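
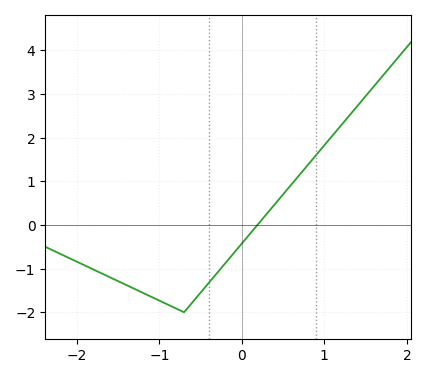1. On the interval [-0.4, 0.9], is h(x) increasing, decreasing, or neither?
increasing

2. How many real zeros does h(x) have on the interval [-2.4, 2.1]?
1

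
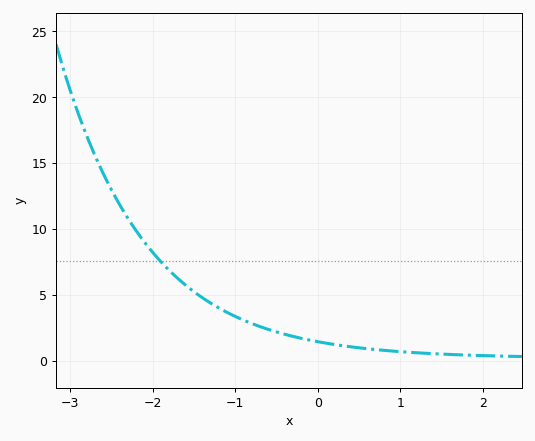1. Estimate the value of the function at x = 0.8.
1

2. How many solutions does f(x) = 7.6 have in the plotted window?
1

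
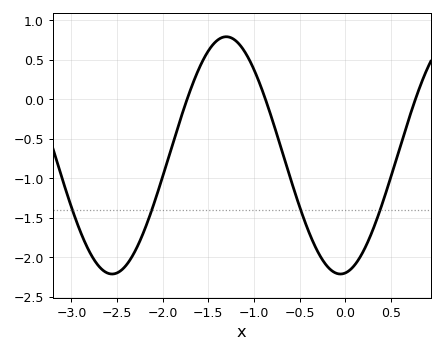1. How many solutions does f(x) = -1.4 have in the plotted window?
4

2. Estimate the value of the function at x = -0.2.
-2.1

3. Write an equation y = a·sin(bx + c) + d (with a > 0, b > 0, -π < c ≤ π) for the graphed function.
y = 1.5sin(2.5x - 1.4) - 0.71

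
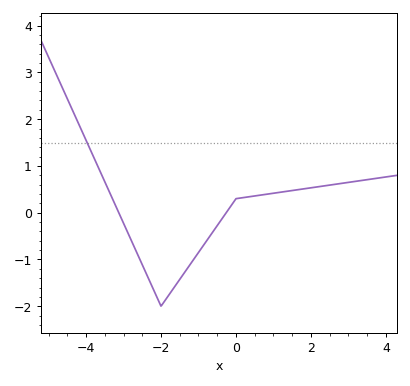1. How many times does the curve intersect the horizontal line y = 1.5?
1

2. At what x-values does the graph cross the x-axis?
-3.13, -0.261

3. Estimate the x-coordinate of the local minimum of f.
-2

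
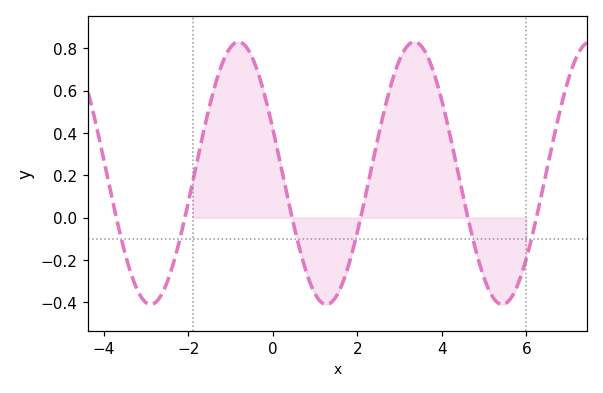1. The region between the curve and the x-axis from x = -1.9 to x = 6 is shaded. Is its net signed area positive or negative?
positive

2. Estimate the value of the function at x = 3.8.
0.69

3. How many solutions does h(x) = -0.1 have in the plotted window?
6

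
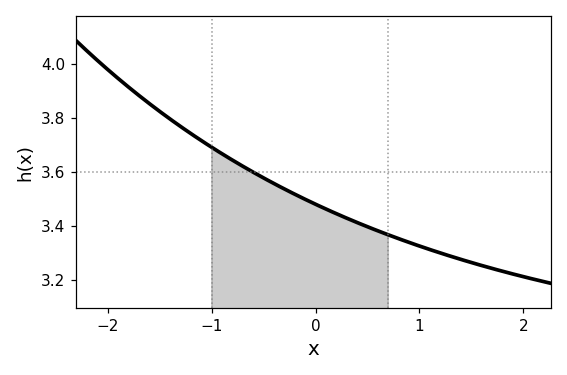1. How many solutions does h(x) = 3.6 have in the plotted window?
1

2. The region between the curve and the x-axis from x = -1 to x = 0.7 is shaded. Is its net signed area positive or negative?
positive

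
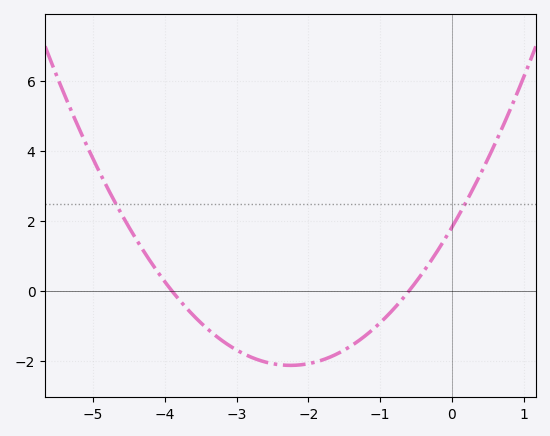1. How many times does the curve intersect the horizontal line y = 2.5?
2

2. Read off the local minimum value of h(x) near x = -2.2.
-2.12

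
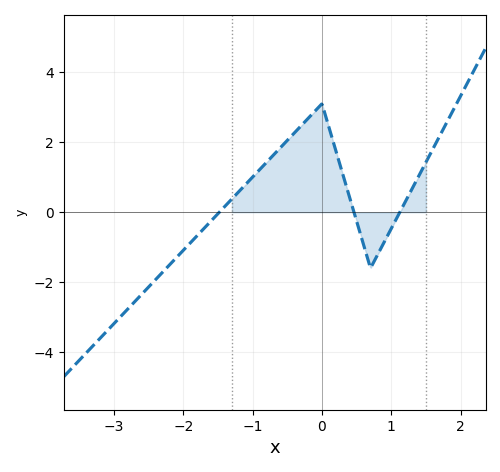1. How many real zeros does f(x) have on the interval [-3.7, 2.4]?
3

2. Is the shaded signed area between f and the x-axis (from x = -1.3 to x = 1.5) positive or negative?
positive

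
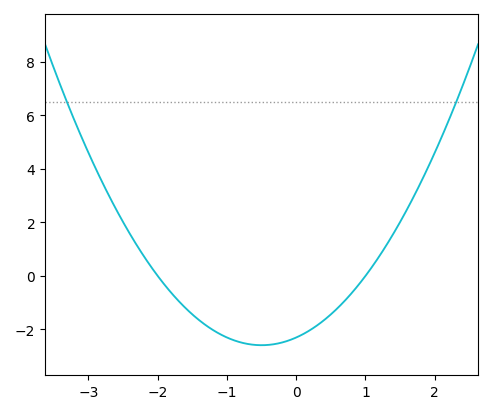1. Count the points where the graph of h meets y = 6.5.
2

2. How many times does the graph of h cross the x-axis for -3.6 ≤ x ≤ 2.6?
2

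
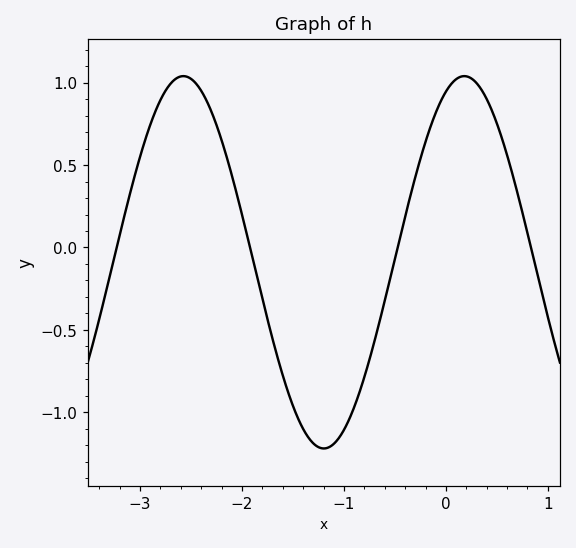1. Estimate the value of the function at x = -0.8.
-0.8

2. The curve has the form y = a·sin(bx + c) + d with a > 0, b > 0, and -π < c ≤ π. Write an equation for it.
y = 1.13sin(2.3x + 1.2) - 0.09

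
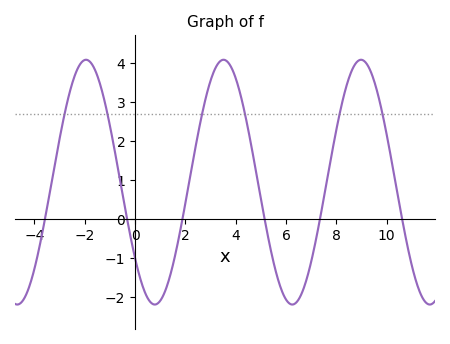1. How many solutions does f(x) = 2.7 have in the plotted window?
6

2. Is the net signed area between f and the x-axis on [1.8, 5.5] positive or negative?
positive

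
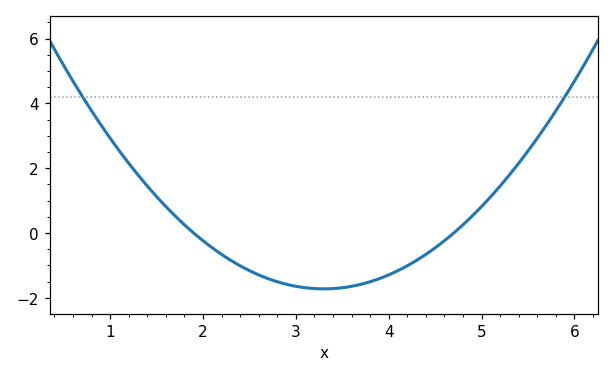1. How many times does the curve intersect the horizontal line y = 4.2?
2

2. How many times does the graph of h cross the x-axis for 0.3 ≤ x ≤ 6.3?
2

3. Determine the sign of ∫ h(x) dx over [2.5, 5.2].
negative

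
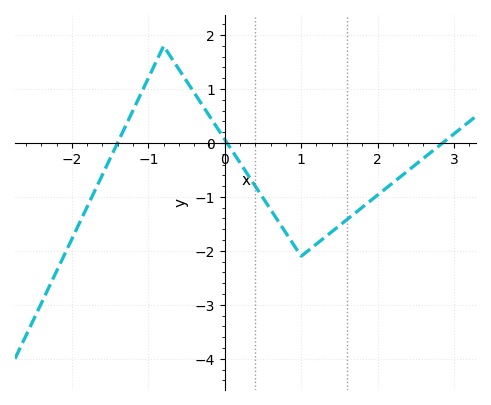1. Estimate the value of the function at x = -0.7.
1.58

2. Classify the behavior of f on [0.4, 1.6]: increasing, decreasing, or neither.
neither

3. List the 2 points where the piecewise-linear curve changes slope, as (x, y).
(-0.8, 1.8); (1, -2.1)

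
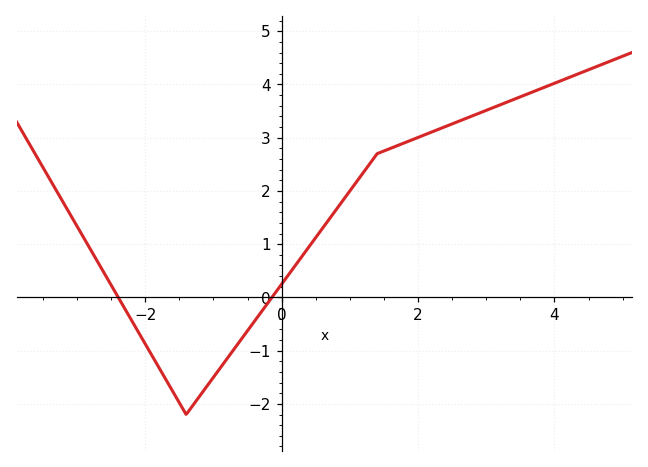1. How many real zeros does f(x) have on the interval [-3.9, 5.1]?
2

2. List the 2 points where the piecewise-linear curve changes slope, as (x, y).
(-1.4, -2.2); (1.4, 2.7)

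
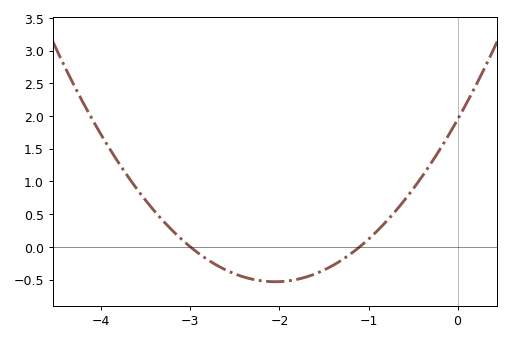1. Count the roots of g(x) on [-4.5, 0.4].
2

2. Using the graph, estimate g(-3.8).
1.27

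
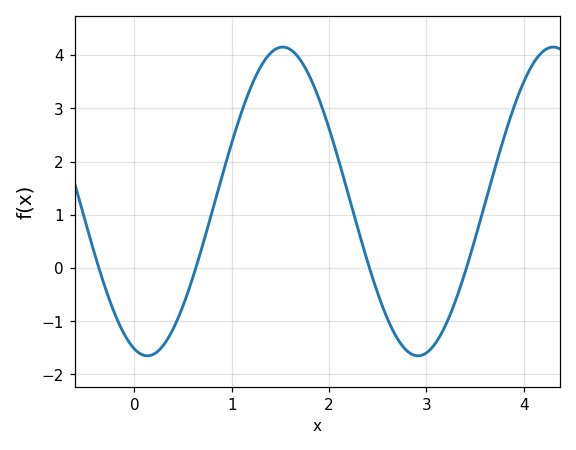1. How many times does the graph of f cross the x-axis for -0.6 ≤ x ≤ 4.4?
4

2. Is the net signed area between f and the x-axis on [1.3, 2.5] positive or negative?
positive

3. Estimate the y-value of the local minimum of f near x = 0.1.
-1.6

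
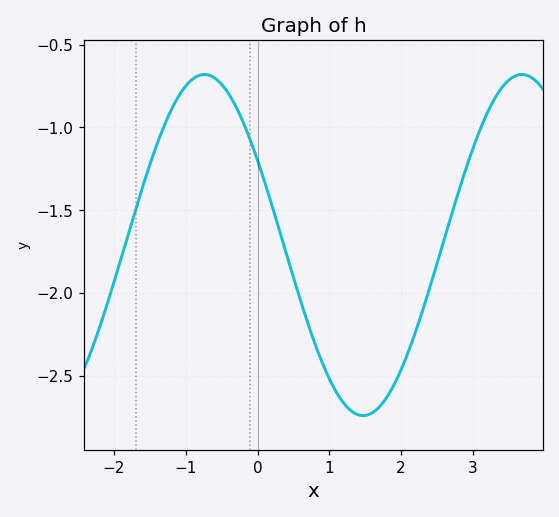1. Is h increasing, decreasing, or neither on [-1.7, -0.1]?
neither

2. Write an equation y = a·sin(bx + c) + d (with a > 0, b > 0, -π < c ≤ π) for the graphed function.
y = 1.03sin(1.4x + 2.6) - 1.71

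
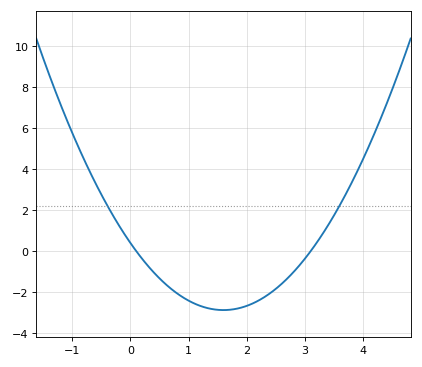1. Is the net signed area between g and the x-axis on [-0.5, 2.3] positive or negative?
negative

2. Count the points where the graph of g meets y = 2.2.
2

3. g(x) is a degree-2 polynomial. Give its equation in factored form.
y = 1.28(x - 0.1)(x - 3.1)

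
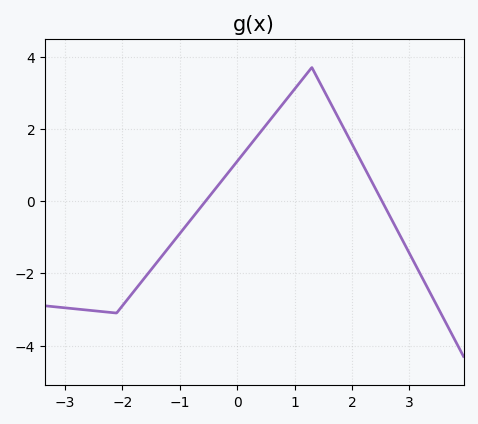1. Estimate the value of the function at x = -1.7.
-2.2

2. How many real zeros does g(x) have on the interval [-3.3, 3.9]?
2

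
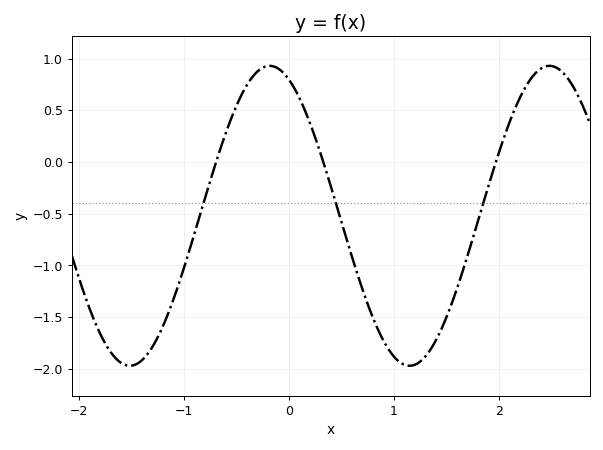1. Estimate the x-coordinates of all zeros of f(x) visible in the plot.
-0.692, 0.328, 1.97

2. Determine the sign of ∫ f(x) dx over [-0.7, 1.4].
negative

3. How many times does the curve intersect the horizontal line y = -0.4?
3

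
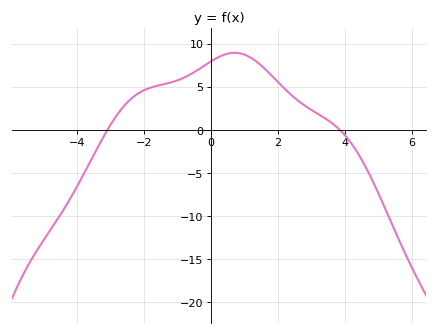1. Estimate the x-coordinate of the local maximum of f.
0.702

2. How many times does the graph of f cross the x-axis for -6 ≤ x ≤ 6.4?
2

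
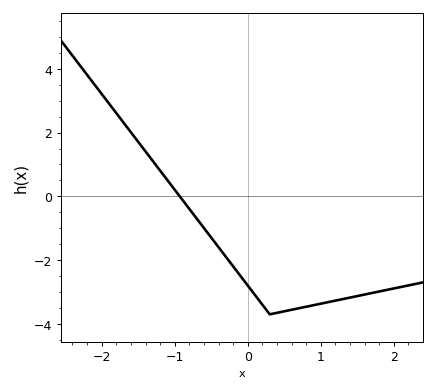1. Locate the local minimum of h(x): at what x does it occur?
0.3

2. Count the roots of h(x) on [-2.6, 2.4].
1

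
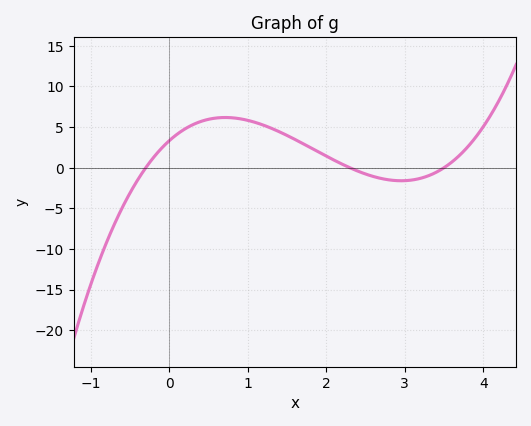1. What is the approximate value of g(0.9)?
6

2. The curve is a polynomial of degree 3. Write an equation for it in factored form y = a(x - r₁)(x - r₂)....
y = 1.38(x + 0.3)(x - 2.3)(x - 3.5)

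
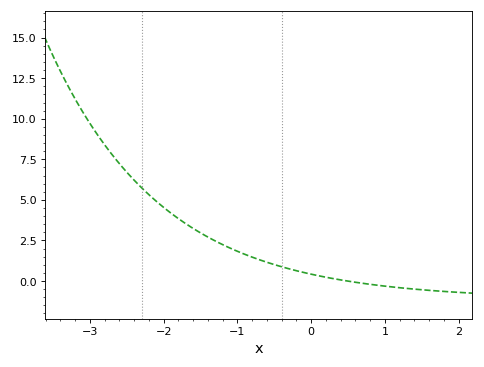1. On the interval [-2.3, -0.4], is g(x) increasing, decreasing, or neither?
decreasing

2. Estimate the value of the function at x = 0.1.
0.4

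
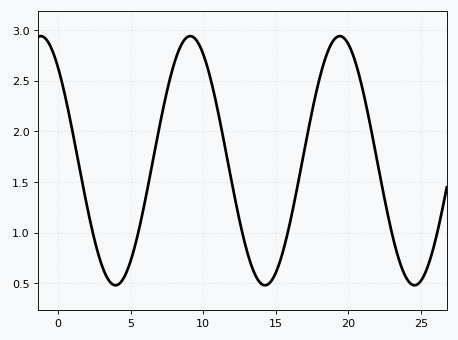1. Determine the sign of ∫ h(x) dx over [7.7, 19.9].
positive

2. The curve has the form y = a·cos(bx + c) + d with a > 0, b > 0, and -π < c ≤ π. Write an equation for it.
y = 1.23cos(0.61x + 0.73) + 1.71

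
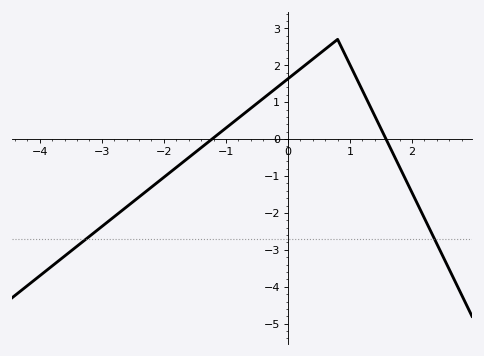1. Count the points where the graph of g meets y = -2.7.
2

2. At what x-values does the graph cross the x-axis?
-1.22, 1.58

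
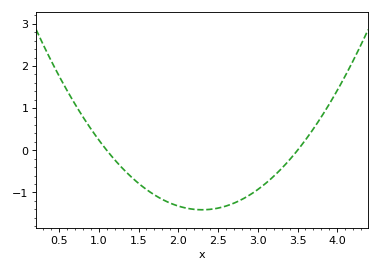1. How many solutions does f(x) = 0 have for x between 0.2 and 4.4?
2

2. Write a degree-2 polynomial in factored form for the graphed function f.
y = 0.98(x - 1.1)(x - 3.5)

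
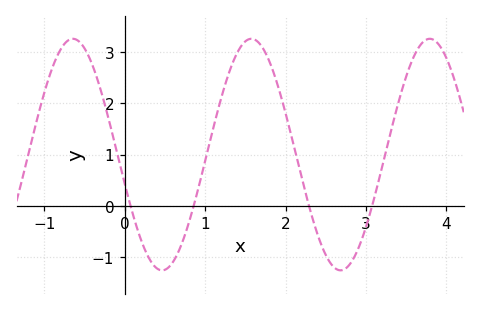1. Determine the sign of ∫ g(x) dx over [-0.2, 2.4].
positive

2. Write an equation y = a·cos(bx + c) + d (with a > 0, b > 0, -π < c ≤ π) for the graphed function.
y = 2.26cos(2.8x + 1.8) + 1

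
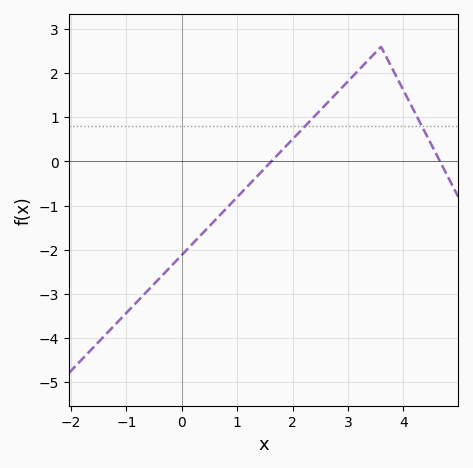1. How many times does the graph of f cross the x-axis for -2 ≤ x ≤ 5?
2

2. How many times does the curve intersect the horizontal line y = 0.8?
2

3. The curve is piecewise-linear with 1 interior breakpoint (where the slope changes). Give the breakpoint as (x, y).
(3.6, 2.6)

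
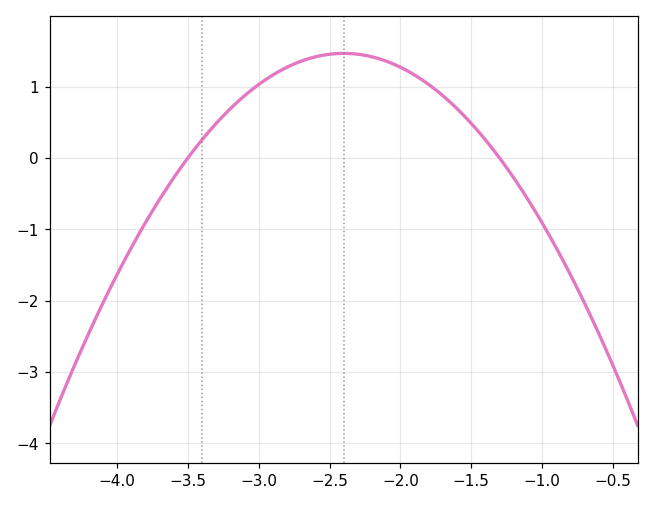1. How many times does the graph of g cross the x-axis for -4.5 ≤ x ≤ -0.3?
2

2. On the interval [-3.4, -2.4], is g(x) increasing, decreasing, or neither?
increasing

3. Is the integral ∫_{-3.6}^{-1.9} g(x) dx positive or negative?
positive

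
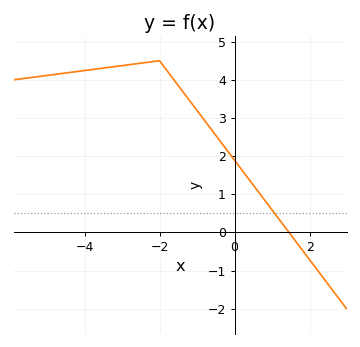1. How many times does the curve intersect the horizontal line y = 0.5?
1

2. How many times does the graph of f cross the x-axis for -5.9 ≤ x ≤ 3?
1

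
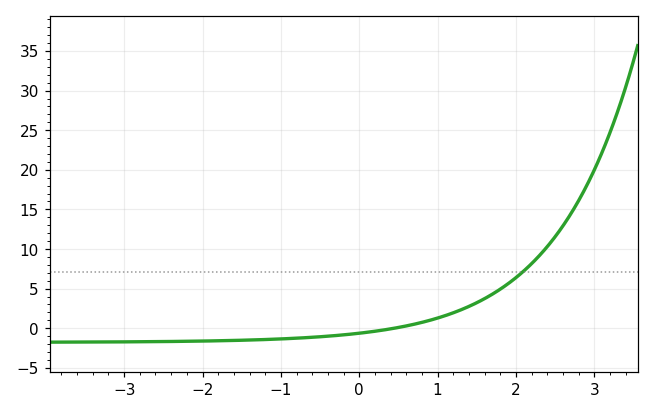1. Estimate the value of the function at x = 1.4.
3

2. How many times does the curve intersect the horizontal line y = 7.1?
1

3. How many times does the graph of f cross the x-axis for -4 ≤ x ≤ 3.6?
1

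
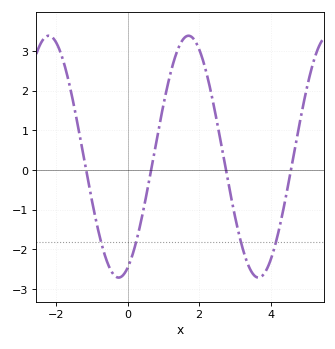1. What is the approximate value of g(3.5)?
-2.62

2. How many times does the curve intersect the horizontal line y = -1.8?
4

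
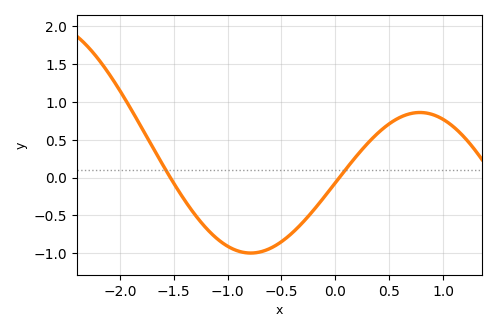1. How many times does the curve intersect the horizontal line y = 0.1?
2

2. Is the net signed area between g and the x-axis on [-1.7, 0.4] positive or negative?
negative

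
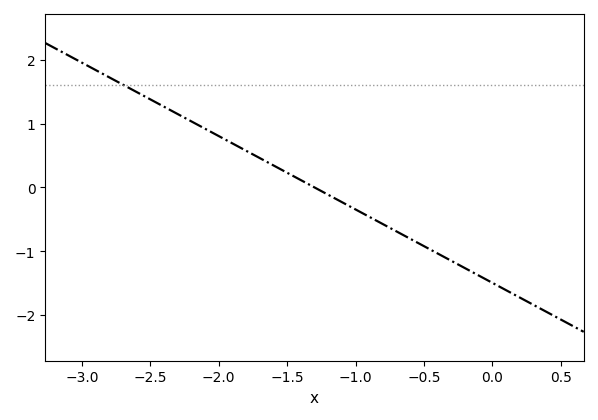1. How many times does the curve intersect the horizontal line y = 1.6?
1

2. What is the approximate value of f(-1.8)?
0.575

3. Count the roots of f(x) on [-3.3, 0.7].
1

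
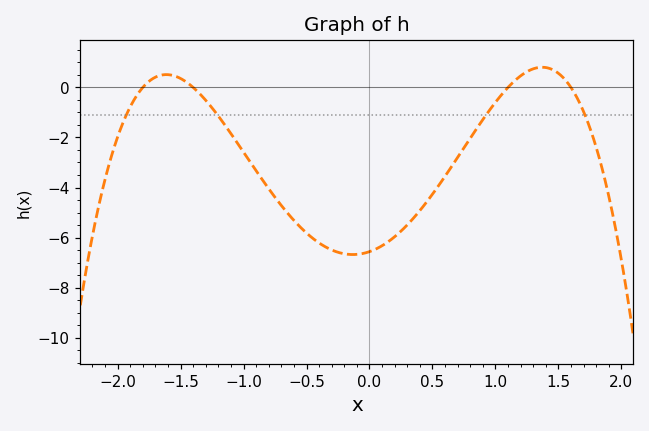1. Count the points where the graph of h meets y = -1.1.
4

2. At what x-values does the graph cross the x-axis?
-1.8, -1.4, 1.1, 1.6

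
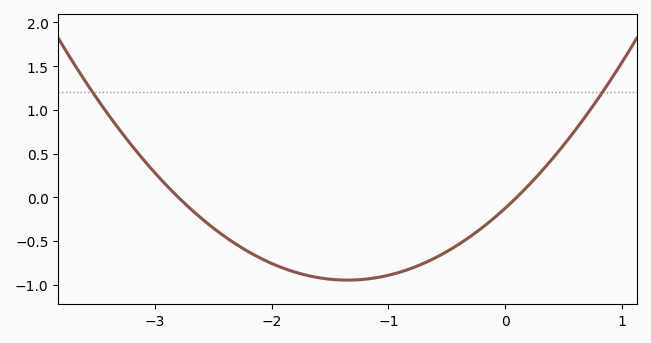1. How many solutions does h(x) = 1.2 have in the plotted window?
2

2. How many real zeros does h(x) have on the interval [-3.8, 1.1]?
2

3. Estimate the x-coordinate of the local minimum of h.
-1.35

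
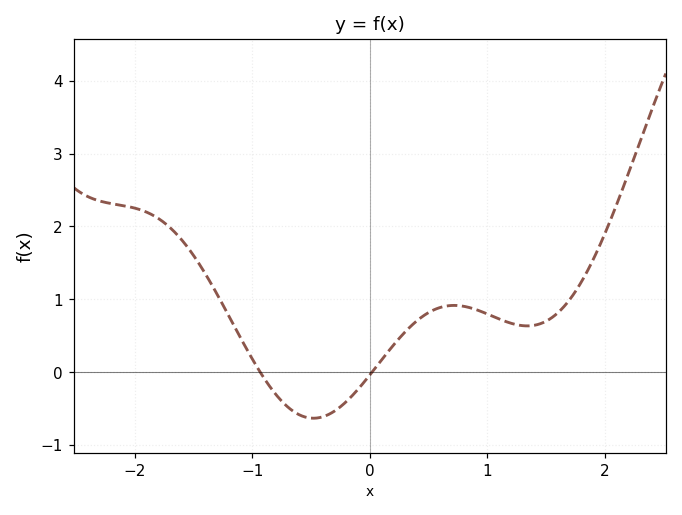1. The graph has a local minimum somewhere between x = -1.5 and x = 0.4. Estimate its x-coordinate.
-0.479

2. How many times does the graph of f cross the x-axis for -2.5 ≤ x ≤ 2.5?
2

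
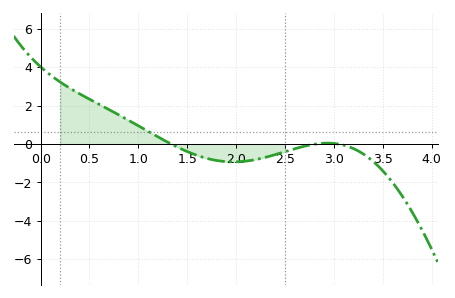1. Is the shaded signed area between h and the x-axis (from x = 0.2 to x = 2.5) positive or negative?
positive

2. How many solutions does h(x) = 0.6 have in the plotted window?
1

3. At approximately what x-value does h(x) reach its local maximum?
2.94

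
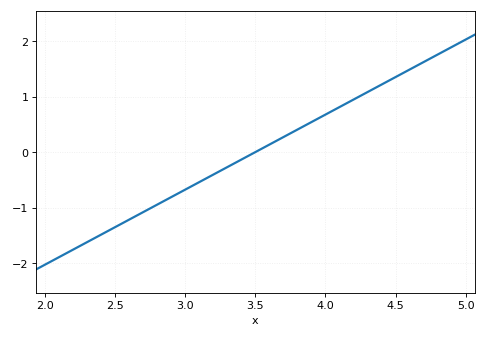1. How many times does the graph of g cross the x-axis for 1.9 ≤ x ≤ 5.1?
1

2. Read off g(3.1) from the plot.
-0.5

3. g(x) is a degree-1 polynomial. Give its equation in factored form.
y = 1.35(x - 3.5)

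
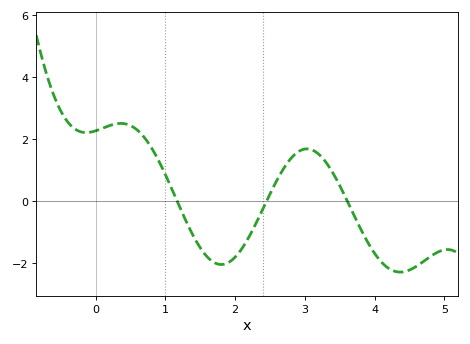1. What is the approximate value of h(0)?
2.27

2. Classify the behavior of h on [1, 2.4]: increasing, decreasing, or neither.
neither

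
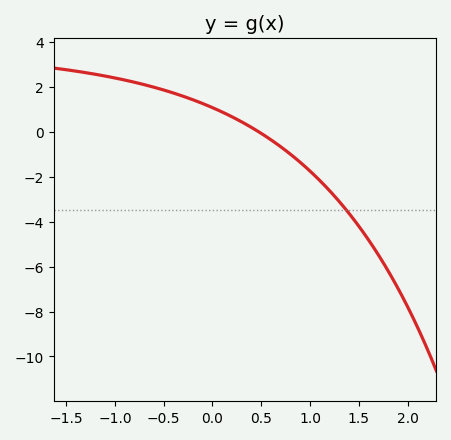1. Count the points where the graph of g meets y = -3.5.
1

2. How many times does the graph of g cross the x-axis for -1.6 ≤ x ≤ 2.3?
1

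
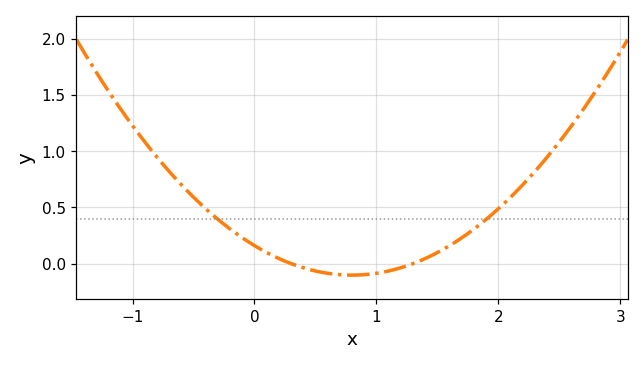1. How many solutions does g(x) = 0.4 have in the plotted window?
2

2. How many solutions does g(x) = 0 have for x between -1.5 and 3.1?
2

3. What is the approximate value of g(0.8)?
-0.1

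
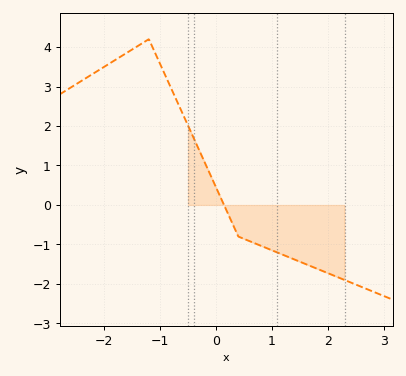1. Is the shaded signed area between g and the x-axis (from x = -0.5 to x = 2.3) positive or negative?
negative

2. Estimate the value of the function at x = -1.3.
4.11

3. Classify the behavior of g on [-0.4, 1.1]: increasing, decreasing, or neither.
decreasing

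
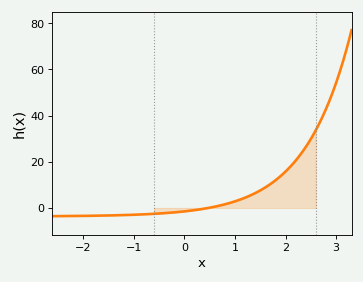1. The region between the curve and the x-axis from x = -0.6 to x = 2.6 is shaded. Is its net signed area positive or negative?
positive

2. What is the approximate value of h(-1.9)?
-4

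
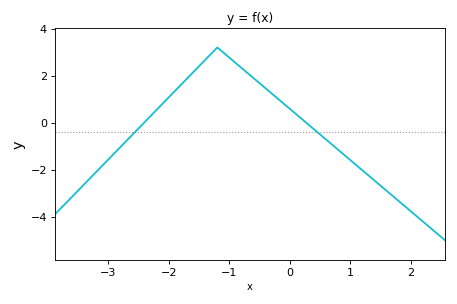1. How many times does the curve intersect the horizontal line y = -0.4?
2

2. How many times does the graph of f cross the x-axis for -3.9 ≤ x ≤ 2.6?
2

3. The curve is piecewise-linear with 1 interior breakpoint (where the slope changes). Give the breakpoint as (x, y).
(-1.2, 3.2)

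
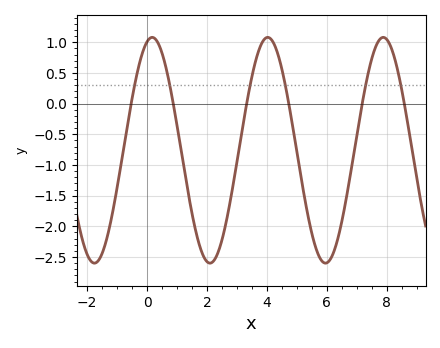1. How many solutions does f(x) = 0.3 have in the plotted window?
6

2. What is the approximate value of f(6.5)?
-1.9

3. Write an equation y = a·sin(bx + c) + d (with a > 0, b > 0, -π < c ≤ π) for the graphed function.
y = 1.84sin(1.6x + 1.3) - 0.76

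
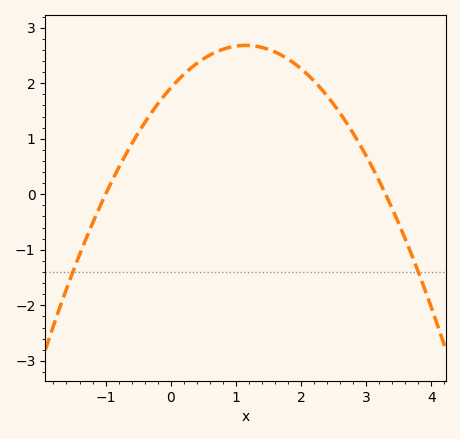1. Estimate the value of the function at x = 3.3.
0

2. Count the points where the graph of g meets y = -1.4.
2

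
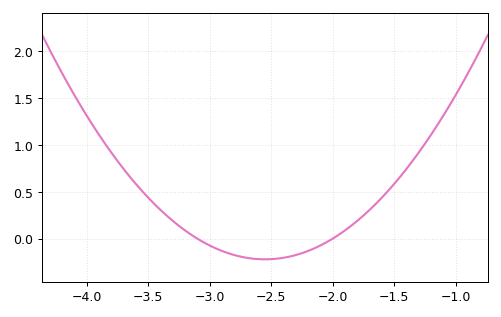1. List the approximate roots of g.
-3.1, -2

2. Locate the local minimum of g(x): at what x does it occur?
-2.55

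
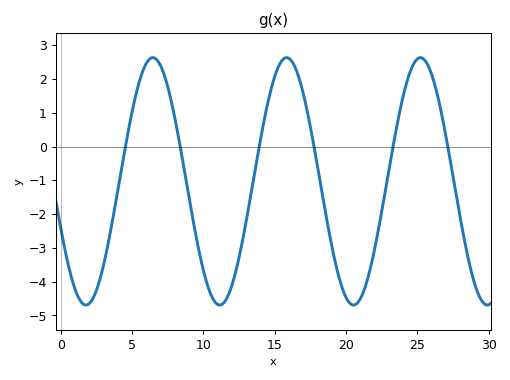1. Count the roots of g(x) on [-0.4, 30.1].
6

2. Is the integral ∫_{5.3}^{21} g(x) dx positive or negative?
negative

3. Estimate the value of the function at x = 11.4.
-4.6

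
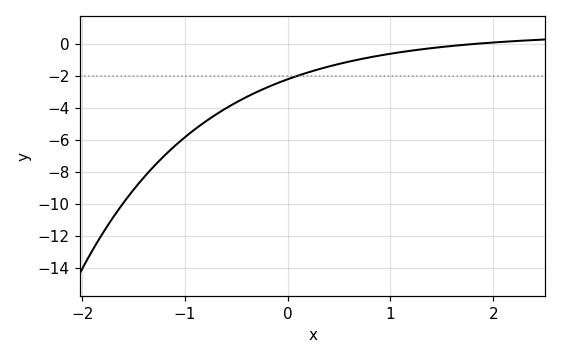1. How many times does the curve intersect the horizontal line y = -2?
1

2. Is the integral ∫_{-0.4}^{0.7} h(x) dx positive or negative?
negative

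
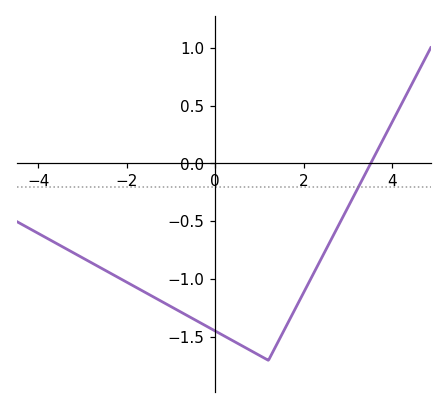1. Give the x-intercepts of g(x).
3.6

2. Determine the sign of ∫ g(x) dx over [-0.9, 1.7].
negative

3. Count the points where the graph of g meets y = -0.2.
1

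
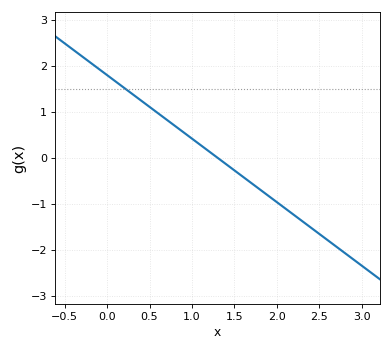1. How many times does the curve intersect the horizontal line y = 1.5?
1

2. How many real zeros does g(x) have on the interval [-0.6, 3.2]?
1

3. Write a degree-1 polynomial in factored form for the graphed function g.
y = -1.38(x - 1.3)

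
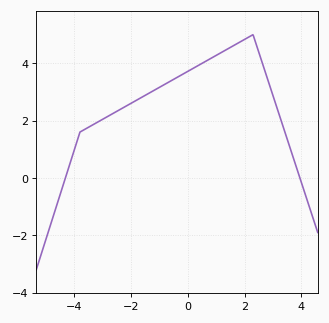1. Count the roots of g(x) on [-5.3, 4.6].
2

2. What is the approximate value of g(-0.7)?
3.33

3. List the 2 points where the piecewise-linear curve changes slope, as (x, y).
(-3.8, 1.6); (2.3, 5)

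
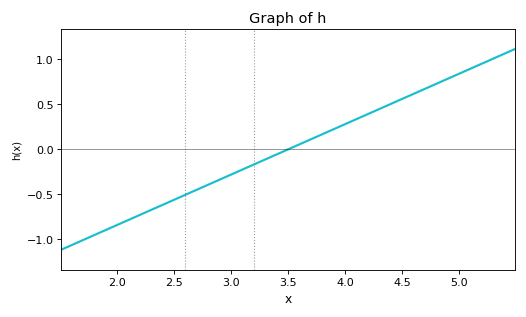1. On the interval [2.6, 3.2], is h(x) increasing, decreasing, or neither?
increasing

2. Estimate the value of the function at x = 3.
-0.28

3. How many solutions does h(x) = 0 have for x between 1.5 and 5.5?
1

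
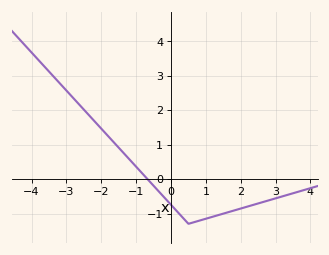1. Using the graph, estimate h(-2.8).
2.4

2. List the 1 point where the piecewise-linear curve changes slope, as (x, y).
(0.5, -1.3)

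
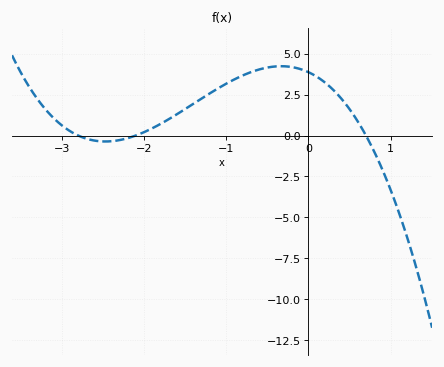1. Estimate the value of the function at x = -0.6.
4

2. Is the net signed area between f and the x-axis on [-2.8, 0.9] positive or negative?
positive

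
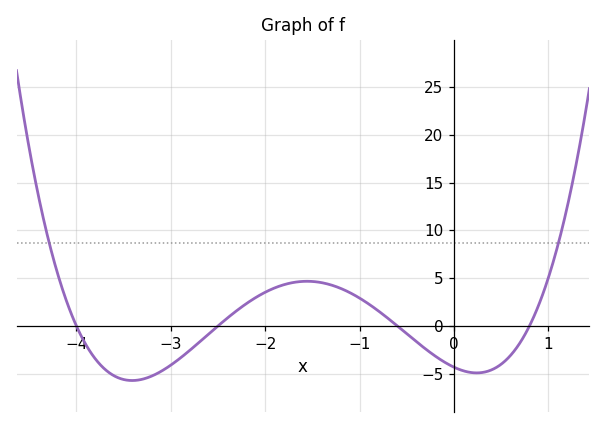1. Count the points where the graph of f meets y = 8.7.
2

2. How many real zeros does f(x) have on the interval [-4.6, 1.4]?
4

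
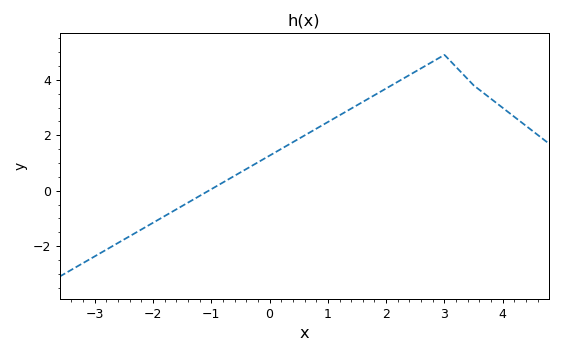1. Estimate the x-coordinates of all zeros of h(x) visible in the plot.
-1.04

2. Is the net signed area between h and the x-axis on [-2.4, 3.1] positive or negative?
positive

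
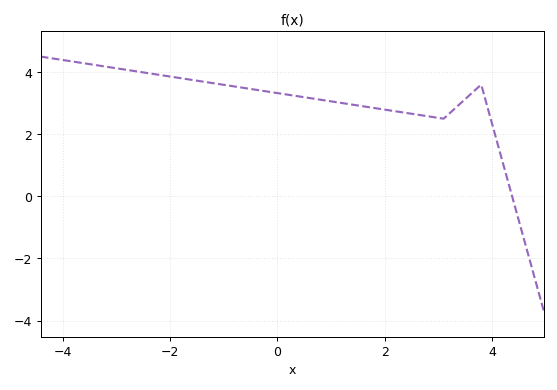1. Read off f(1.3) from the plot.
2.98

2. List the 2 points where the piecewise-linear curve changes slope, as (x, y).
(3.1, 2.5); (3.8, 3.6)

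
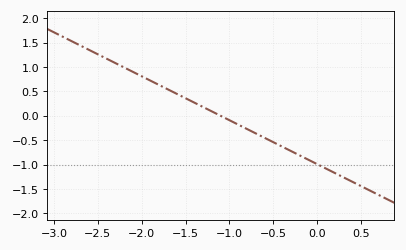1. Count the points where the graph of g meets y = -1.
1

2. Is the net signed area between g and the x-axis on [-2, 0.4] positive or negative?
negative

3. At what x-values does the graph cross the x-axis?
-1.1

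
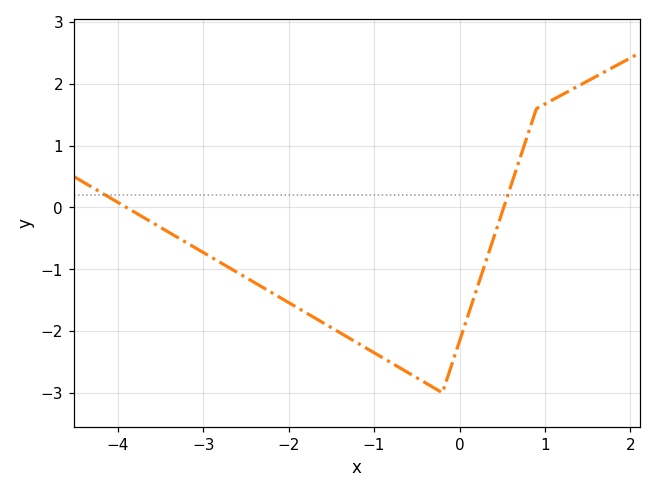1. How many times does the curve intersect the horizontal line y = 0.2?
2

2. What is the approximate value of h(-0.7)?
-2.6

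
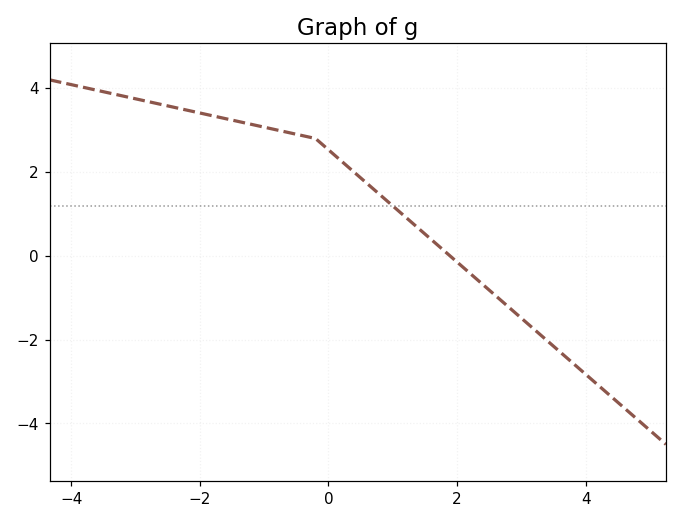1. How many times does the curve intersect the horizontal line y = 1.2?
1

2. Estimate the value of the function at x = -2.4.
3.6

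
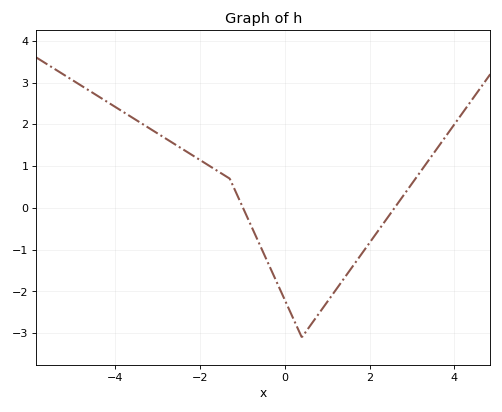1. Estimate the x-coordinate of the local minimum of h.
0.4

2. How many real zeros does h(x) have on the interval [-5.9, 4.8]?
2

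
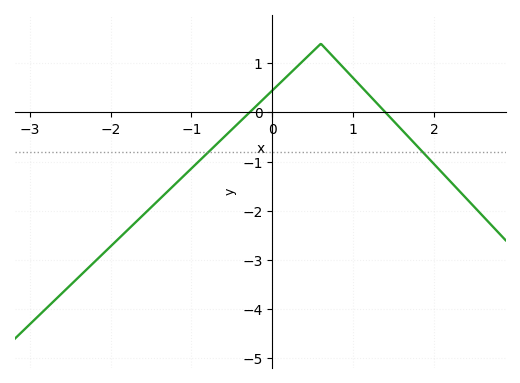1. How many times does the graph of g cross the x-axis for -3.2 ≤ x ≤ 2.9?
2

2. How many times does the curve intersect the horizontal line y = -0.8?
2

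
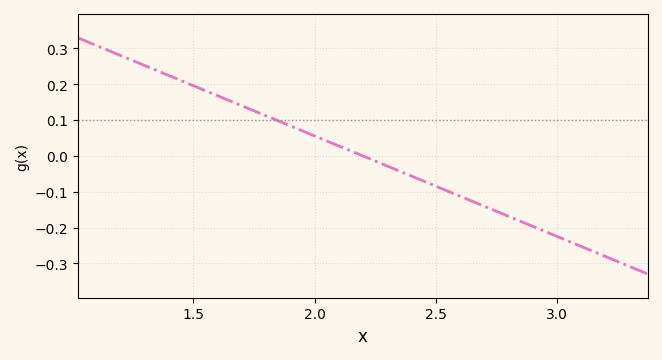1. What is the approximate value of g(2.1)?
0.03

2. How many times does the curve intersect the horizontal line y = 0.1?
1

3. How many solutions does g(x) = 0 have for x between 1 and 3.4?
1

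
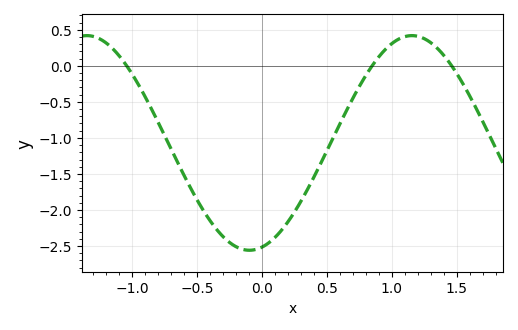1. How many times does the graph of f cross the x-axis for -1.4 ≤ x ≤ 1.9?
3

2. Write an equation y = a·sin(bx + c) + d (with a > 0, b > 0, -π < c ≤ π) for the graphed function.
y = 1.49sin(2.5x - 1.3) - 1.07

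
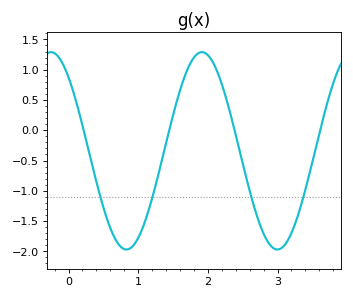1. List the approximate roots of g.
0.217, 1.45, 2.38, 3.61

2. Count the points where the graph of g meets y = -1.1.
4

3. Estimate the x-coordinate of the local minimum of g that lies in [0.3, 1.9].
0.832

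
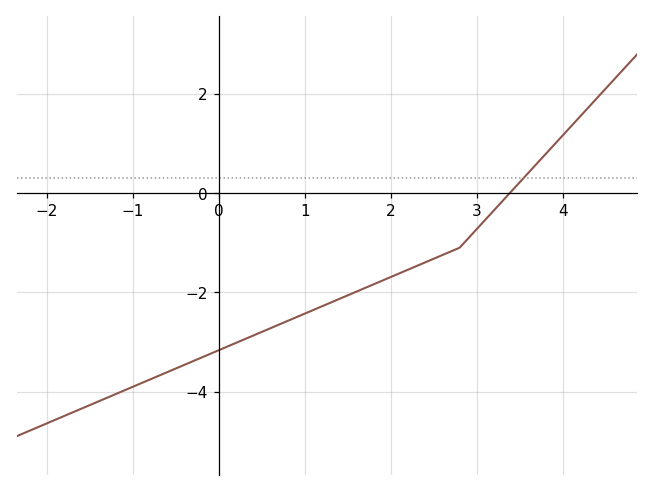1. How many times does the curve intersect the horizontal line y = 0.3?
1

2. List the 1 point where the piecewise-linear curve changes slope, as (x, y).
(2.8, -1.1)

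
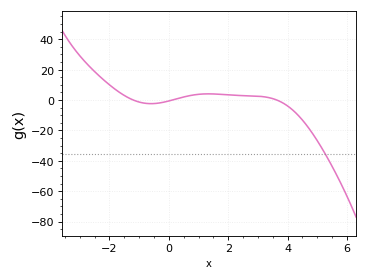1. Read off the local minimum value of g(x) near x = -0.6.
-2.36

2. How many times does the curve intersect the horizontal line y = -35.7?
1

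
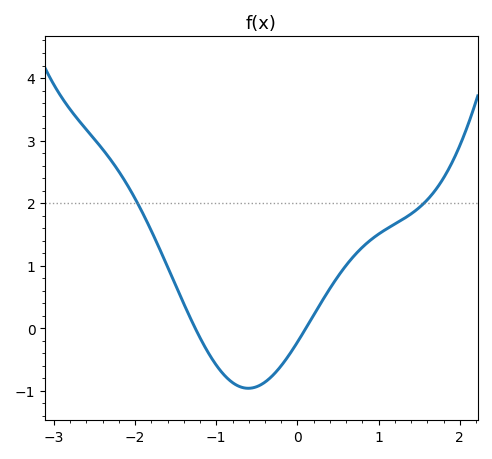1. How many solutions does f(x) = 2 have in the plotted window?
2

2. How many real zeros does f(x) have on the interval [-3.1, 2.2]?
2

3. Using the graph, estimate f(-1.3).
0.108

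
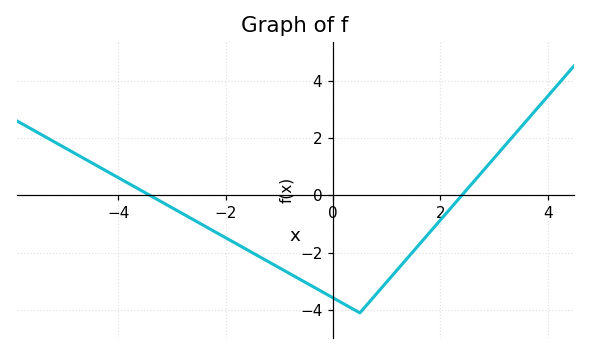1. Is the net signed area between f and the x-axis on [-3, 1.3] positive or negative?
negative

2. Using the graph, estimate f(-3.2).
-0.2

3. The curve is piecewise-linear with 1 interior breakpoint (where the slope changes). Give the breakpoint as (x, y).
(0.5, -4.1)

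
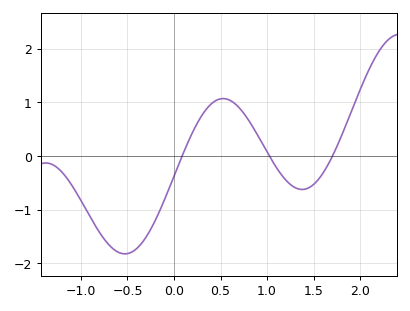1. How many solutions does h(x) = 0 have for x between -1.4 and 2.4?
3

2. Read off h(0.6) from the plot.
1.04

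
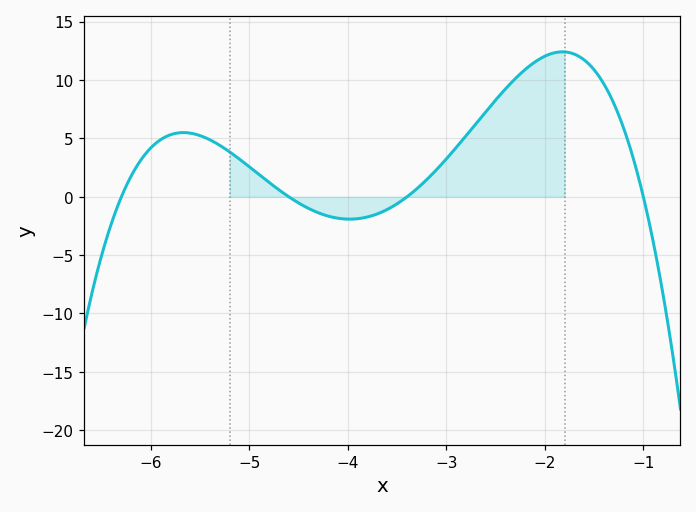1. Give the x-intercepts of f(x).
-6.3, -4.6, -3.4, -1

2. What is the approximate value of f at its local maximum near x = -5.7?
5.5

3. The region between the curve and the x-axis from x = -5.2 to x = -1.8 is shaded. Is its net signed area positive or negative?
positive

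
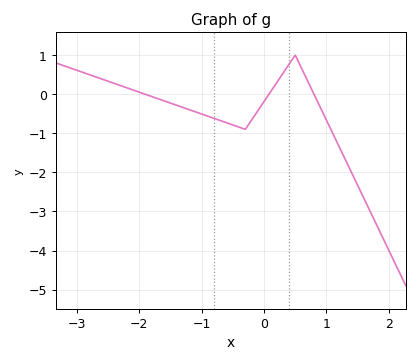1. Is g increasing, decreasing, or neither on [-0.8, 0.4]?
neither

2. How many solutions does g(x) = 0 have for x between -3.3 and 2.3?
3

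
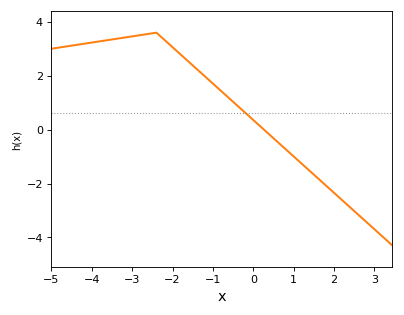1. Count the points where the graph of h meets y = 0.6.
1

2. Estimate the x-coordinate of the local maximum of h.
-2.4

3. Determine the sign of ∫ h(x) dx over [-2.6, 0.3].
positive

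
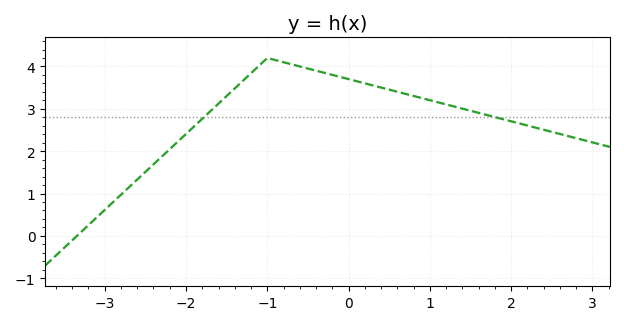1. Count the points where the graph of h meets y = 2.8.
2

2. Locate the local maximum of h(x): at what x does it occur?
-0.998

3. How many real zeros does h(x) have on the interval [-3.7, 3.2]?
1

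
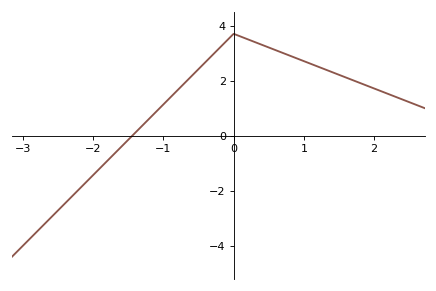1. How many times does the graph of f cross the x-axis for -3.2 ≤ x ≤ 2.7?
1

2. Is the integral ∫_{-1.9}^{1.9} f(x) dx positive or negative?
positive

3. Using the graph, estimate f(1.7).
2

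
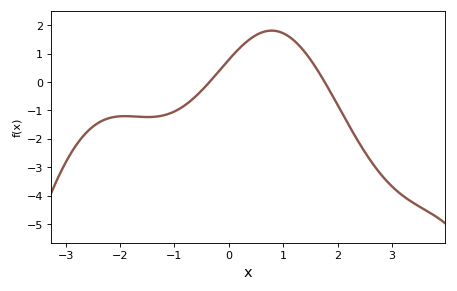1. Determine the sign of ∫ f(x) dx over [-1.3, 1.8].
positive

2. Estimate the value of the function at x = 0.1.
1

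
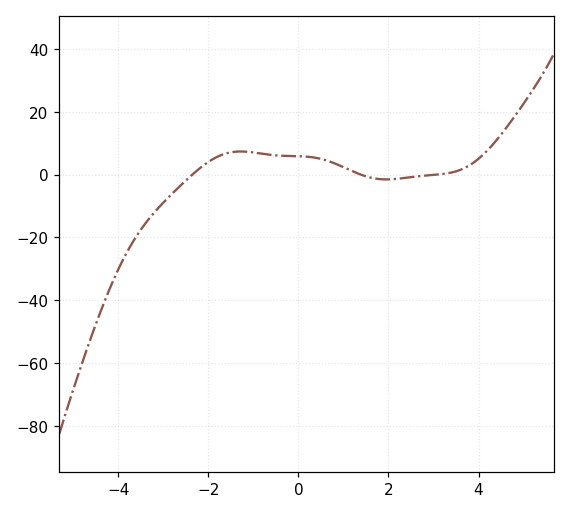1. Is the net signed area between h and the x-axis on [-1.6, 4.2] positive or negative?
positive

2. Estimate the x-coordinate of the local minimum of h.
1.96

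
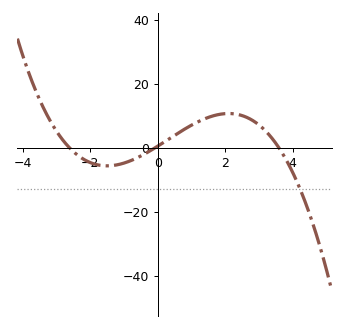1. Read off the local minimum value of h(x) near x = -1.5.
-5.5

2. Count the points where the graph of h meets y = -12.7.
1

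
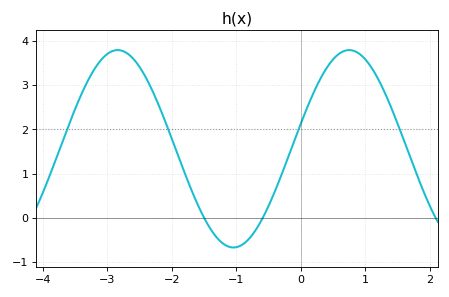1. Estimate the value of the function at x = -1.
-0.7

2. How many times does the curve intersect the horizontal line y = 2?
4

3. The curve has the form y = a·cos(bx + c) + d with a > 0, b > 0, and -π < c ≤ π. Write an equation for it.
y = 2.23cos(1.8x - 1.3) + 1.56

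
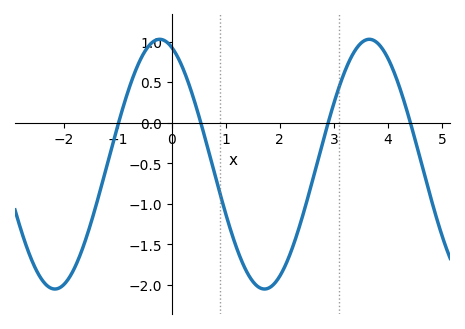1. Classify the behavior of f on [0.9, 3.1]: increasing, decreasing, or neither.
neither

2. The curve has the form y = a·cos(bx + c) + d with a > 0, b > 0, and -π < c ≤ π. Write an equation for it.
y = 1.54cos(1.62x + 0.36) - 0.51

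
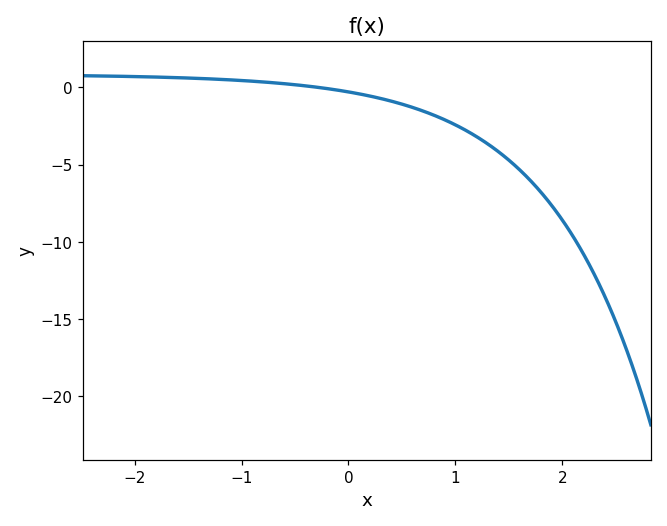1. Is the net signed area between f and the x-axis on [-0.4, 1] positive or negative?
negative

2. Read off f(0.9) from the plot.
-2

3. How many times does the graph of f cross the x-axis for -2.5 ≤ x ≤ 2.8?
1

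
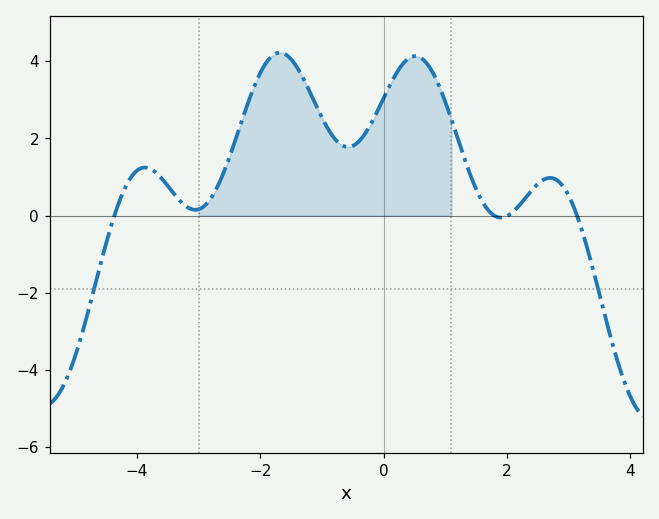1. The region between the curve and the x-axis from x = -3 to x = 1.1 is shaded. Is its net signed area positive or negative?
positive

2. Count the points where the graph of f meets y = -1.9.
2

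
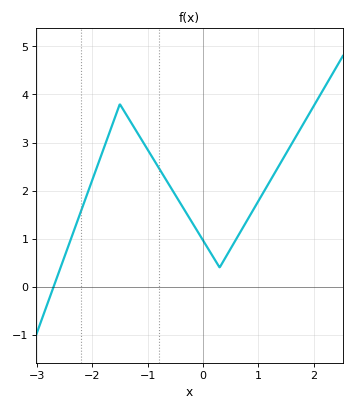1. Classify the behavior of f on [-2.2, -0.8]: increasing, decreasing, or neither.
neither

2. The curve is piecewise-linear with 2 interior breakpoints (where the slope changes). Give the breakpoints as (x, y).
(-1.5, 3.8); (0.3, 0.4)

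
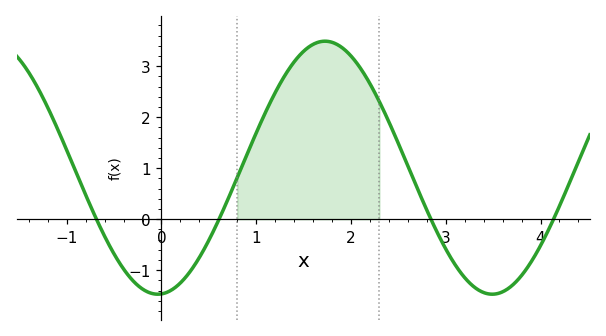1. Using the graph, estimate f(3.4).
-1.4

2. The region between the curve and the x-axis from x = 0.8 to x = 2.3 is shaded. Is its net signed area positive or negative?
positive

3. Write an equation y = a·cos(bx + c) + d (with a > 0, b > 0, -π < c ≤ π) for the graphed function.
y = 2.48cos(1.8x - 3.1) + 1.01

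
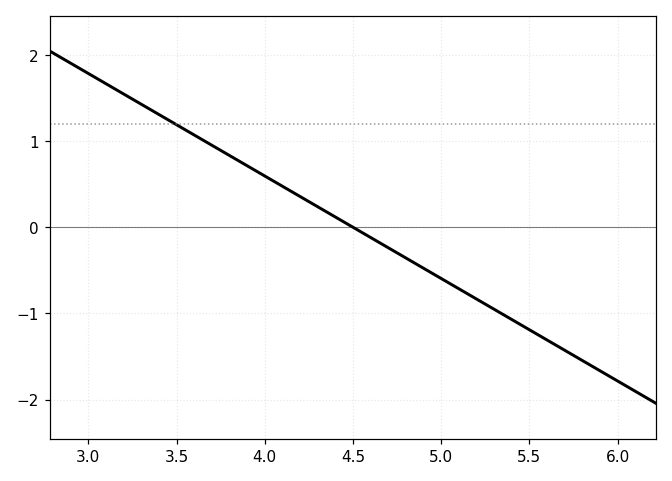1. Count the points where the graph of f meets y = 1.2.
1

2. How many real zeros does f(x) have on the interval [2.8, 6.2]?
1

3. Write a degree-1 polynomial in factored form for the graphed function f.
y = -1.19(x - 4.5)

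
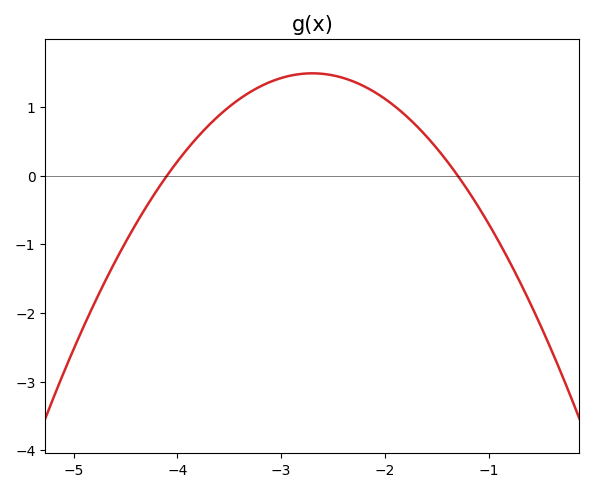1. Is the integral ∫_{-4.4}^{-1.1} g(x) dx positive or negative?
positive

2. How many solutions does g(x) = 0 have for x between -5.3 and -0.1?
2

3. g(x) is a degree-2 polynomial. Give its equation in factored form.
y = -0.76(x + 4.1)(x + 1.3)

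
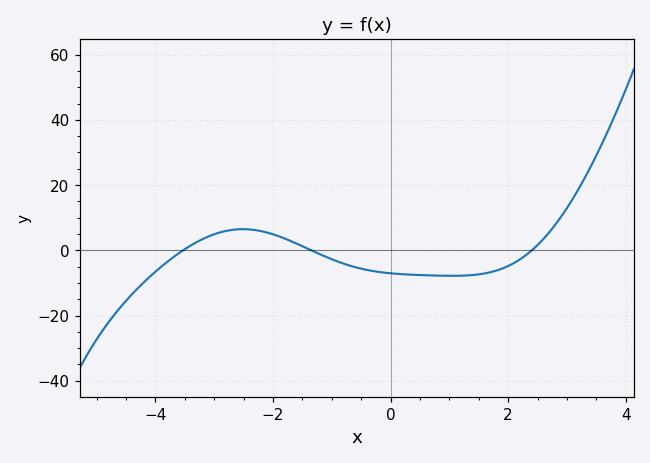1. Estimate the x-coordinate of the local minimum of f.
1.05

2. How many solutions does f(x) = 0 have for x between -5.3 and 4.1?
3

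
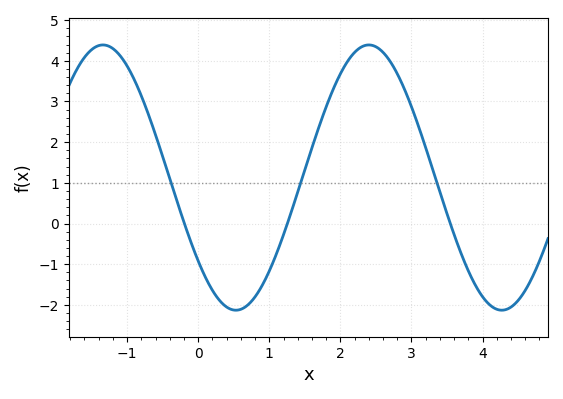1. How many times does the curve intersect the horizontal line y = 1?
3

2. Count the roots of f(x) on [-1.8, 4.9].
3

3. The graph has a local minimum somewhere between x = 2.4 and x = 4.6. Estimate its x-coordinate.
4.27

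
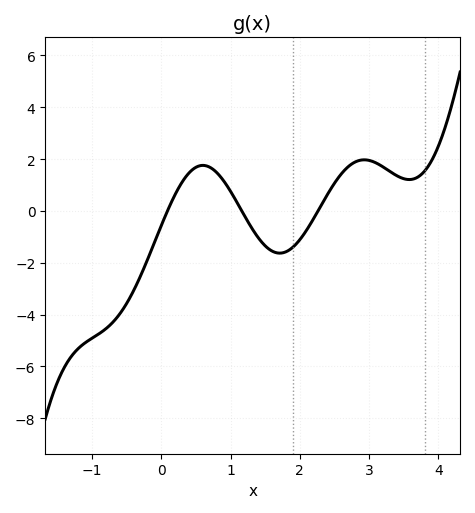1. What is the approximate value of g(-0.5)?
-3.6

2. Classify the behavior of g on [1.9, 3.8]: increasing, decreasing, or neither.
neither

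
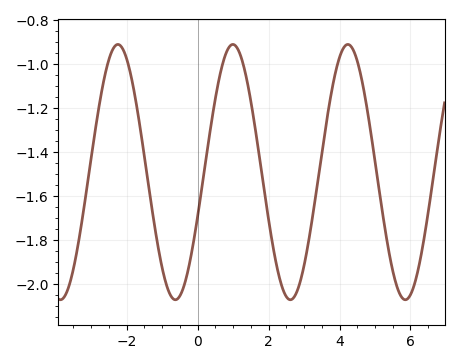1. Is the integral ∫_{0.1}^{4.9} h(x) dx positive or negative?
negative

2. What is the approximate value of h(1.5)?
-1.16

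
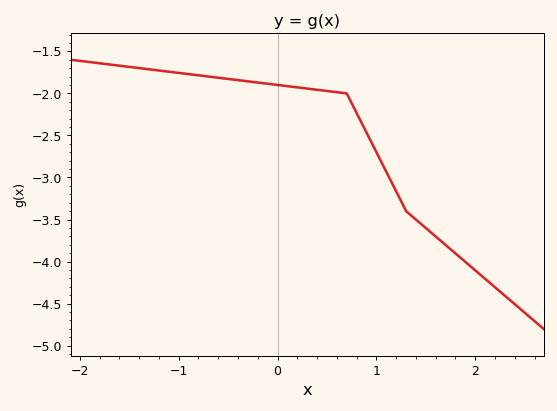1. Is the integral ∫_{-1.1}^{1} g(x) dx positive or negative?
negative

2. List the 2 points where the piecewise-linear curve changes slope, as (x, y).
(0.7, -2); (1.3, -3.4)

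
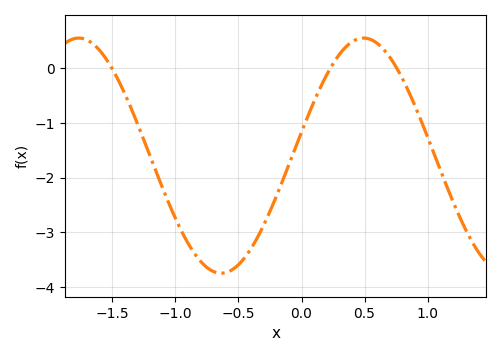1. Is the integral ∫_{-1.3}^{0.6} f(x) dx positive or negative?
negative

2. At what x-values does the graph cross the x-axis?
-1.5, 0.229, 0.756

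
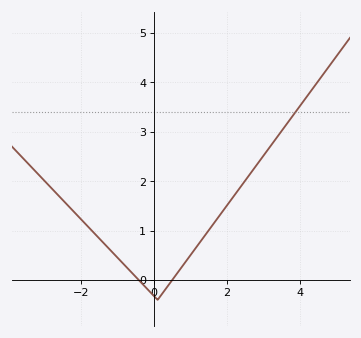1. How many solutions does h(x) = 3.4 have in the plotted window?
1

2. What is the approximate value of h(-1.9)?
1.2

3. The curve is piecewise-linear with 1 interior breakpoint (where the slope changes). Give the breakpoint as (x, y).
(0.1, -0.4)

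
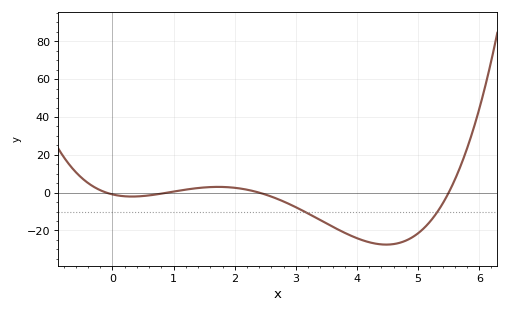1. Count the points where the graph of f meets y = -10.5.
2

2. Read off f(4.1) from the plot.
-26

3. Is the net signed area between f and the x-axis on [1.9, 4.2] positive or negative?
negative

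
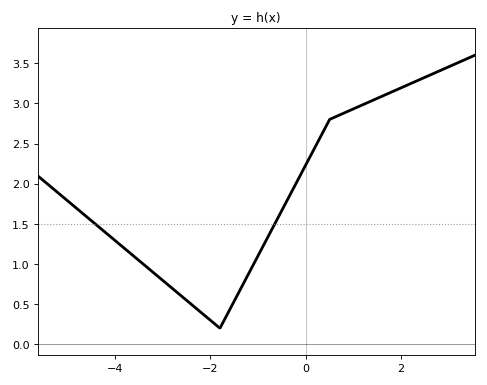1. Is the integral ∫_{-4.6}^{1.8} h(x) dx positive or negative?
positive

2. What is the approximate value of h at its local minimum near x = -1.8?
0.2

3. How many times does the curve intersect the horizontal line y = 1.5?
2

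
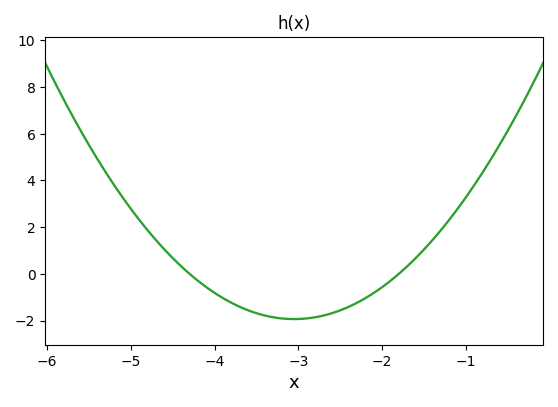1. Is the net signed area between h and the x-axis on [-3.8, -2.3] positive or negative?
negative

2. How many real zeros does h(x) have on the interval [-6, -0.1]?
2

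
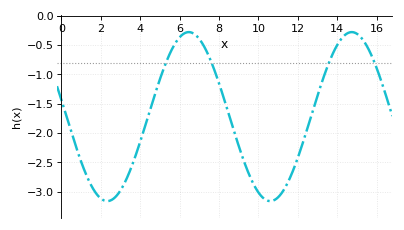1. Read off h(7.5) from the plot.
-0.704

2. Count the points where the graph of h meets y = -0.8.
4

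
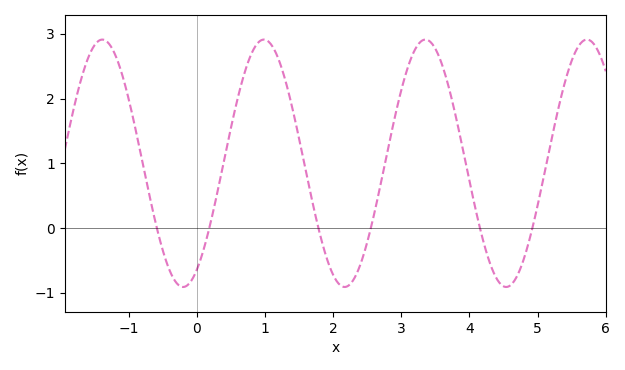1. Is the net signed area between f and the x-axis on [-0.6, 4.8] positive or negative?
positive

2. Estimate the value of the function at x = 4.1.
0.2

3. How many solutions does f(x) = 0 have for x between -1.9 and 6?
6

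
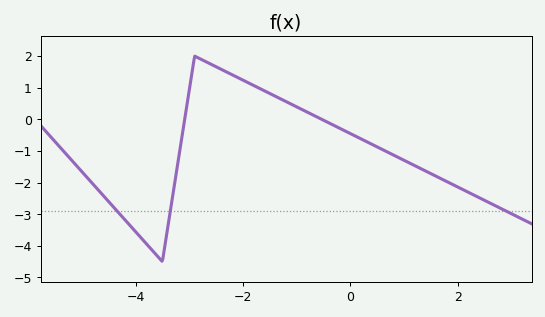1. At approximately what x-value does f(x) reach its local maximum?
-2.8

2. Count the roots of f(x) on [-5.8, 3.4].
2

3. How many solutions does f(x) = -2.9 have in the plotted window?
3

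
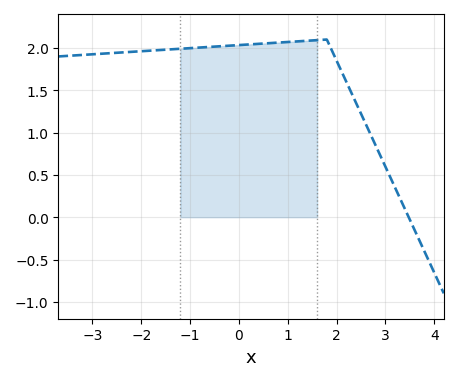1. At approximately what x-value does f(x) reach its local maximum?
1.8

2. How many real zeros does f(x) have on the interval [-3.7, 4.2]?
1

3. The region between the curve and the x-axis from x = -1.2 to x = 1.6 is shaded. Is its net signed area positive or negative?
positive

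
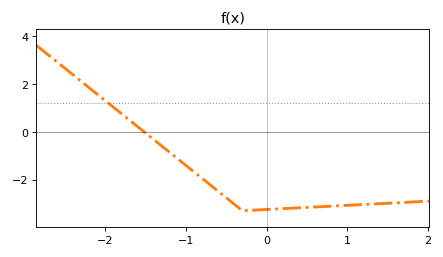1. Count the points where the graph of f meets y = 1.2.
1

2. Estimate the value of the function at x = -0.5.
-2.8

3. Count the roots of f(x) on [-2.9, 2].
1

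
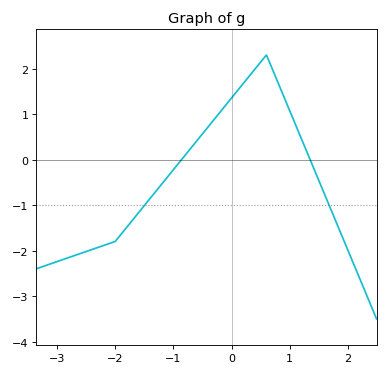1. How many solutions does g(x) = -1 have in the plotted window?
2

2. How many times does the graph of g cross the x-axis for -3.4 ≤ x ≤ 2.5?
2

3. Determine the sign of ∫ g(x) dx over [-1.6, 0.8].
positive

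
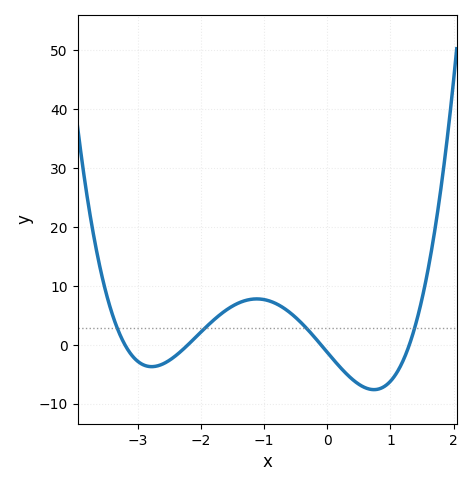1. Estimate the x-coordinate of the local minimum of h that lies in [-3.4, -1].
-2.78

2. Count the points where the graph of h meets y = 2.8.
4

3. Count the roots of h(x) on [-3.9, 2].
4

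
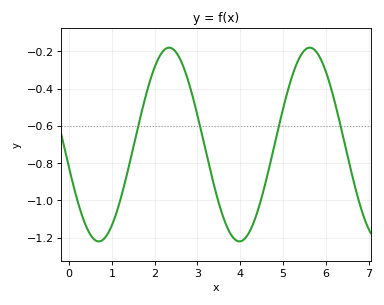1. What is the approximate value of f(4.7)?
-0.8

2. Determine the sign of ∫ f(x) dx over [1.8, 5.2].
negative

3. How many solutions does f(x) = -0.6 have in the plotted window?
4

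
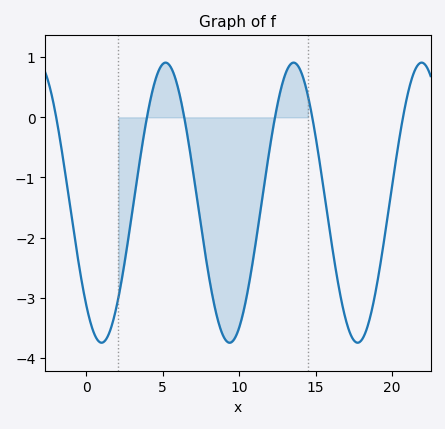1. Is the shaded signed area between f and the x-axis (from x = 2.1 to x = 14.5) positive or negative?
negative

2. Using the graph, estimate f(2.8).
-1.93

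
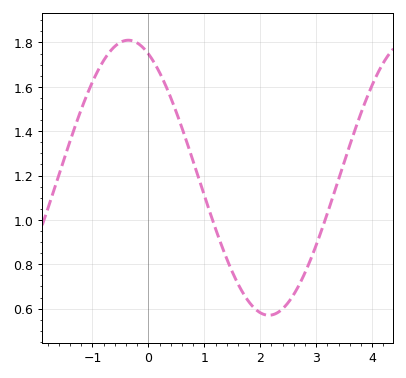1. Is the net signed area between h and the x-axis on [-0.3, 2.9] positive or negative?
positive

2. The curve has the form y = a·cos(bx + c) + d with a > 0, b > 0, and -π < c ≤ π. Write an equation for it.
y = 0.62cos(1.2x + 0.45) + 1.19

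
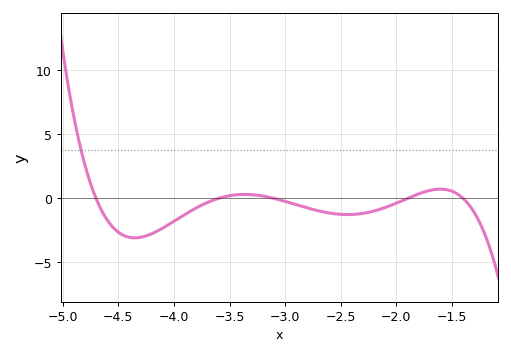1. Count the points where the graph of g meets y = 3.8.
1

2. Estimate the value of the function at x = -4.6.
-1.5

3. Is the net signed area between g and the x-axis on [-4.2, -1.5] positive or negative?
negative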